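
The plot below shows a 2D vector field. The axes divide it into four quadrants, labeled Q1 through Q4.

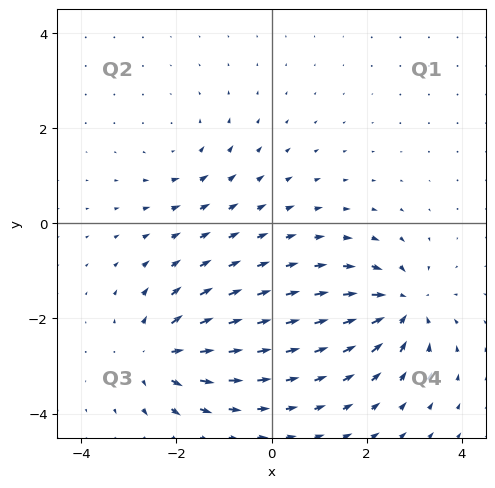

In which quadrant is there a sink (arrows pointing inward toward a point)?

Q4

The sink sits at approximately (2.7, -1.8), which lies in quadrant Q4. The divergence there is about -5, negative as expected for a sink.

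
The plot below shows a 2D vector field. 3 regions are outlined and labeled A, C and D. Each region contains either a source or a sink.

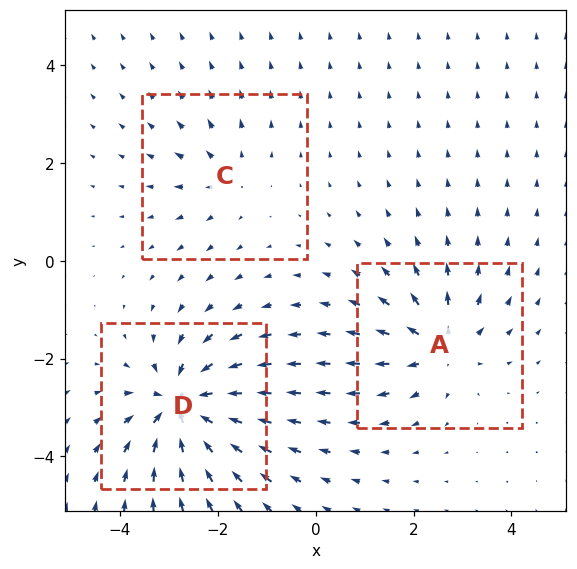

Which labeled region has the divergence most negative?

D

Divergence at each region's feature centre — A: about +4, C: about +2, D: about -6. Region D is most negative.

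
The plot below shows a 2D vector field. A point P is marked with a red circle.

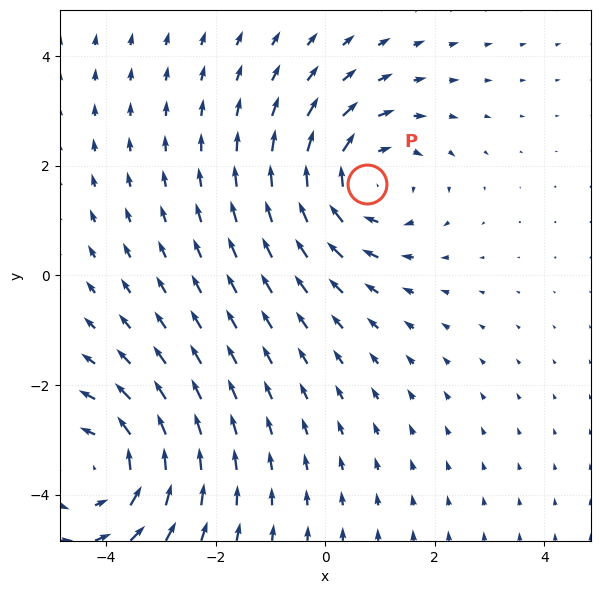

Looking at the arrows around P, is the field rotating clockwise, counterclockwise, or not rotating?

clockwise

Near P at (0.8, 1.7) the arrows circulate clockwise. The curl (z-component) there is about -4; negative curl means clockwise rotation.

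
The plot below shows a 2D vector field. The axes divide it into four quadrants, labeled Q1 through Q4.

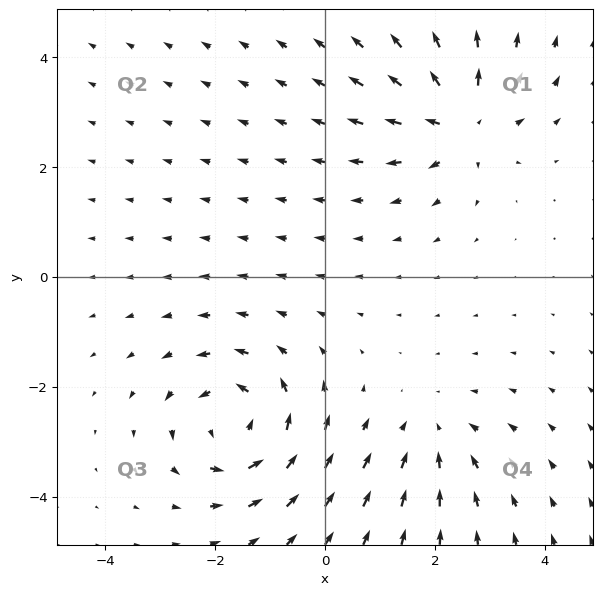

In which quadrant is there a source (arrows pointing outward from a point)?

Q1

The source sits at approximately (2.5, 2.8), which lies in quadrant Q1. The divergence there is about +5, positive as expected for a source.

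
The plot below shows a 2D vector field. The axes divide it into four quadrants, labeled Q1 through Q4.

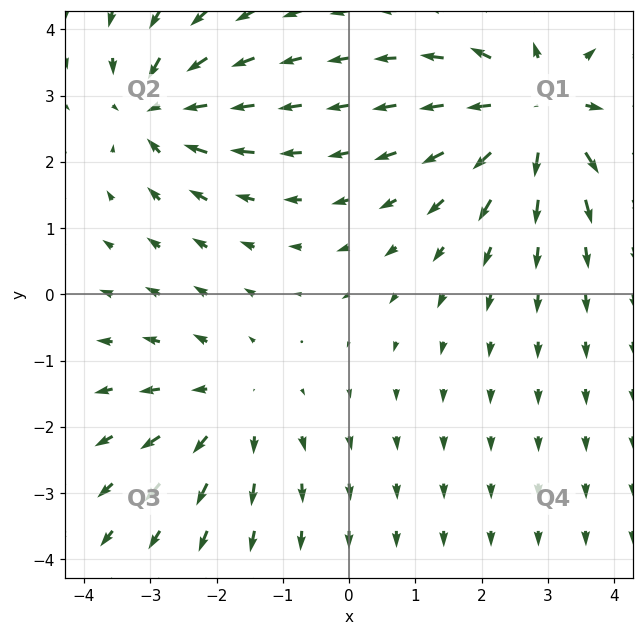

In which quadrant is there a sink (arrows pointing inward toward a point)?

The sink sits at approximately (-2.9, 2.8), which lies in quadrant Q2. The divergence there is about -4, negative as expected for a sink.

Q2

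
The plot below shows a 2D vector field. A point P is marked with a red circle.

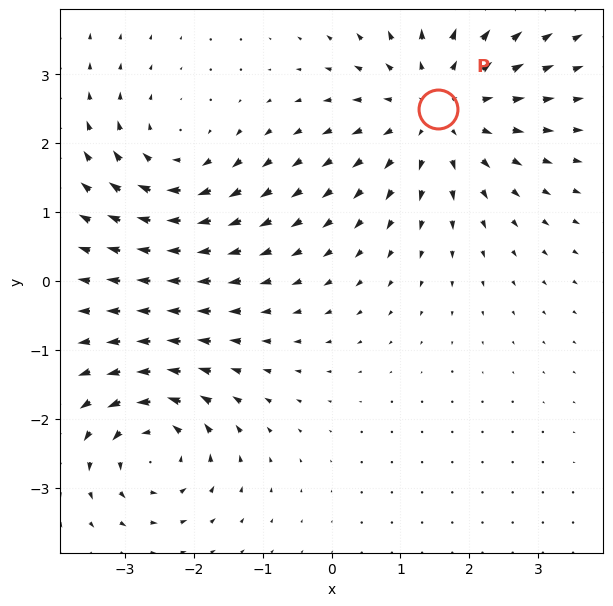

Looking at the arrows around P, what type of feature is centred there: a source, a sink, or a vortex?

source

At P (1.6, 2.5) the arrows spread outward. Divergence about +4, curl ≈0 — positive divergence with near-zero curl is a source.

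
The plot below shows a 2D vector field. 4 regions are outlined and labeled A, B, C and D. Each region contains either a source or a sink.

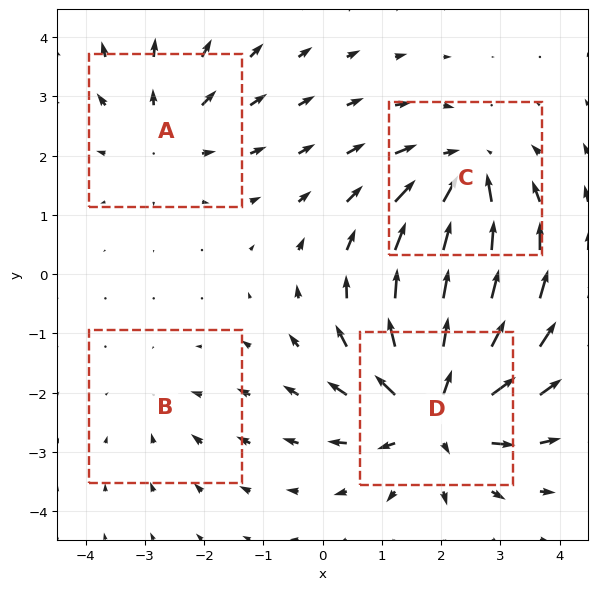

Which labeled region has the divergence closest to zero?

B

Divergence at each region's feature centre — A: about +3, B: about -2, C: about -5, D: about +6. Region B is closest to zero.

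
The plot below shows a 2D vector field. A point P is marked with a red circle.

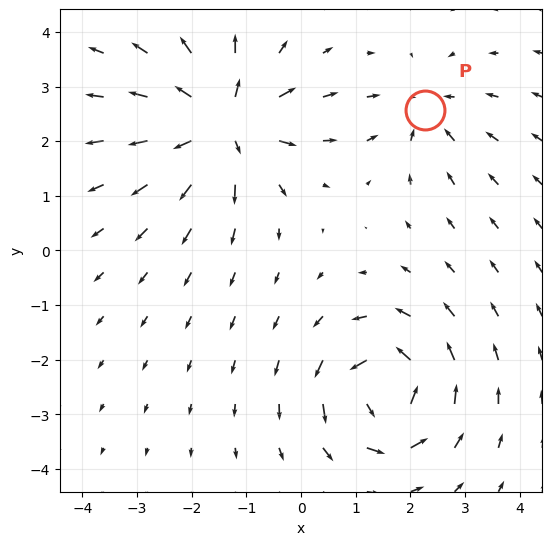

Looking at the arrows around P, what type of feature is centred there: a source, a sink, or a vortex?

sink

At P (2.3, 2.6) the arrows converge inward. Divergence about -3, curl ≈0 — negative divergence with near-zero curl is a sink.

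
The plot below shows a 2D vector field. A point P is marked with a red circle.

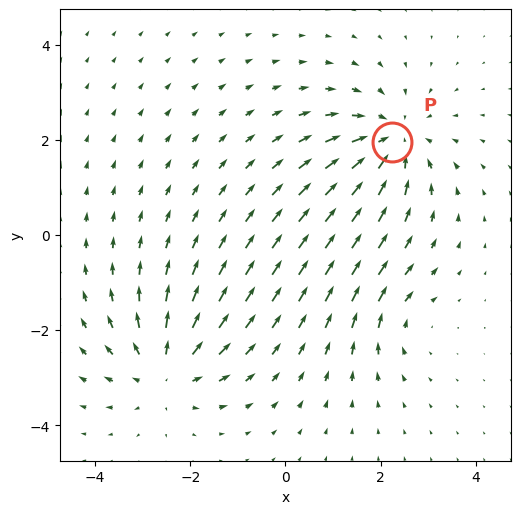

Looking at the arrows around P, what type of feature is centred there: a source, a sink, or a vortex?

sink

At P (2.2, 2.0) the arrows converge inward. Divergence about -4, curl ≈0 — negative divergence with near-zero curl is a sink.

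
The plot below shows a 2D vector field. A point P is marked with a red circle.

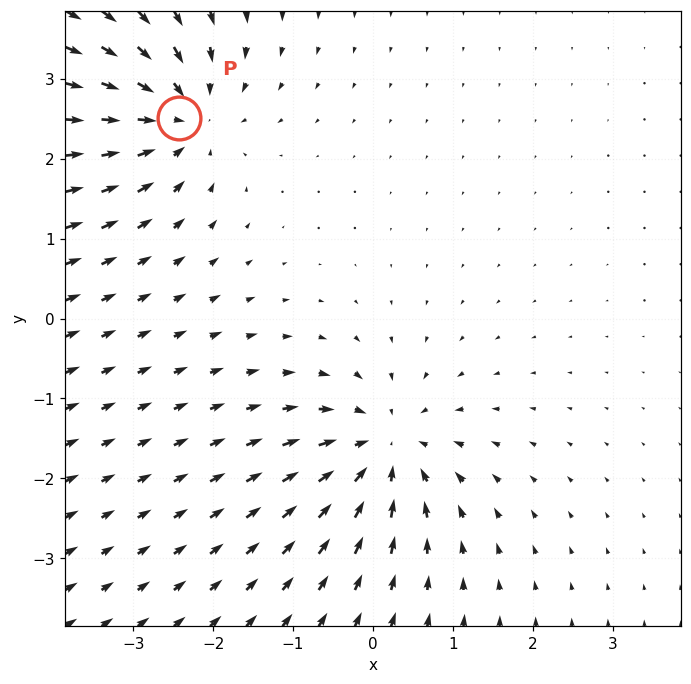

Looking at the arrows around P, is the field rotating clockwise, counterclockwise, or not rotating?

Near P at (-2.4, 2.5) the arrows show no circulation. The curl there is ≈0.

not rotating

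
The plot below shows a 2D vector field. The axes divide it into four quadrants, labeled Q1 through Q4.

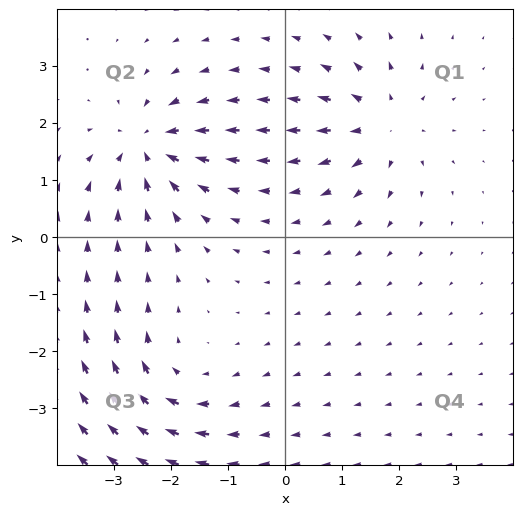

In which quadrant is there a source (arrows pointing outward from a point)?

Q1

The source sits at approximately (1.7, 2.0), which lies in quadrant Q1. The divergence there is about +4, positive as expected for a source.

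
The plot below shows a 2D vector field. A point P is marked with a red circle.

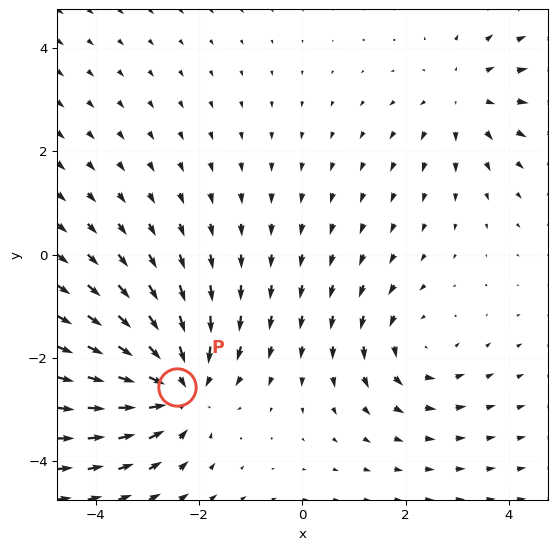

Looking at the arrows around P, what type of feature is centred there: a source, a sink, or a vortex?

At P (-2.4, -2.6) the arrows converge inward. Divergence about -4, curl ≈0 — negative divergence with near-zero curl is a sink.

sink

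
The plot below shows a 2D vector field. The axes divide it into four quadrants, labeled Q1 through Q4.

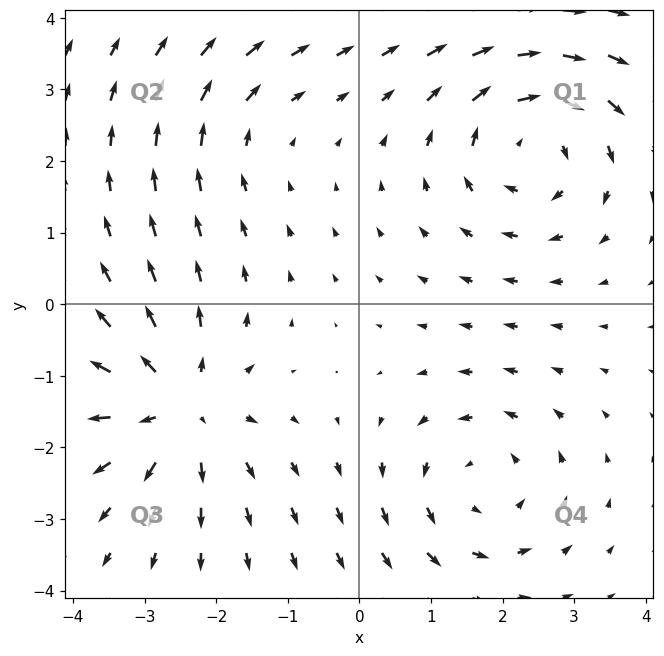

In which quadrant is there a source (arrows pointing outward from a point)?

Q3

The source sits at approximately (-2.5, -1.4), which lies in quadrant Q3. The divergence there is about +5, positive as expected for a source.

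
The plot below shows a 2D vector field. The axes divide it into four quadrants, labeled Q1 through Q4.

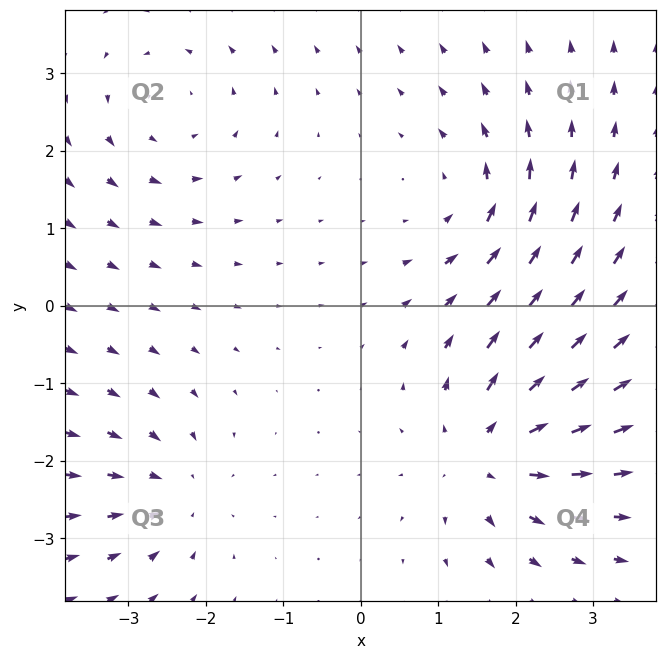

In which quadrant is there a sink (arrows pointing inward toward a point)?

The sink sits at approximately (-2.4, -2.4), which lies in quadrant Q3. The divergence there is about -4, negative as expected for a sink.

Q3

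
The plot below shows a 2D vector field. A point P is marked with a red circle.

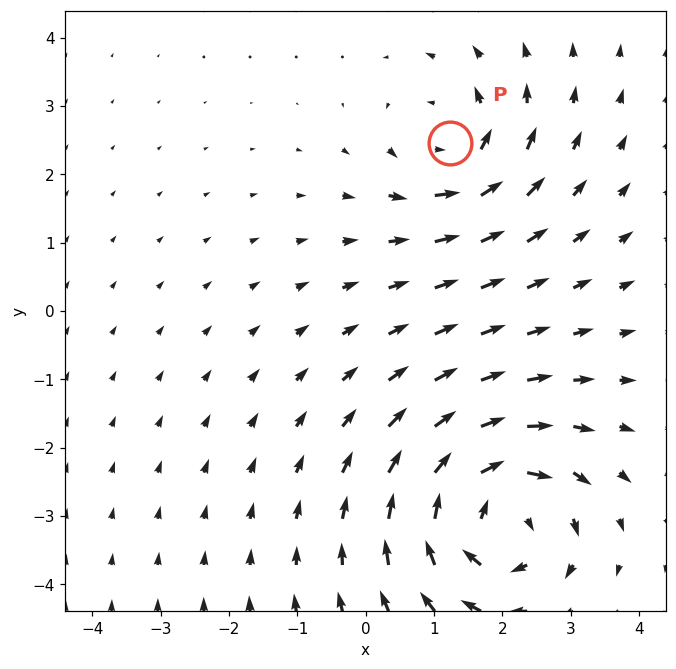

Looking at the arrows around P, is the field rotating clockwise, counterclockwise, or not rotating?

Near P at (1.2, 2.5) the arrows circulate counterclockwise. The curl (z-component) there is about +4; positive curl means counterclockwise rotation.

counterclockwise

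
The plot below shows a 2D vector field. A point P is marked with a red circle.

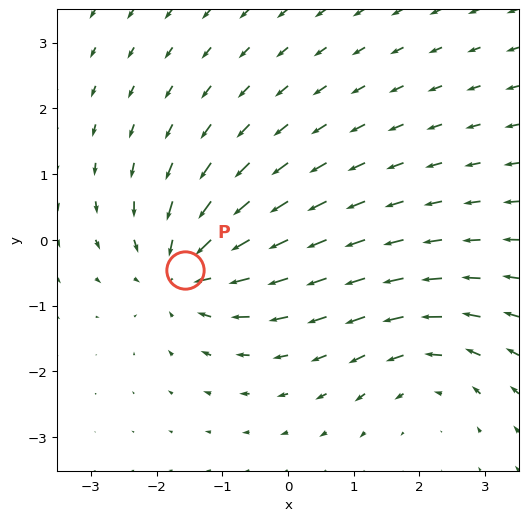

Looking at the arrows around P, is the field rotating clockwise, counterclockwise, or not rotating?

Near P at (-1.6, -0.5) the arrows show no circulation. The curl there is ≈0.

not rotating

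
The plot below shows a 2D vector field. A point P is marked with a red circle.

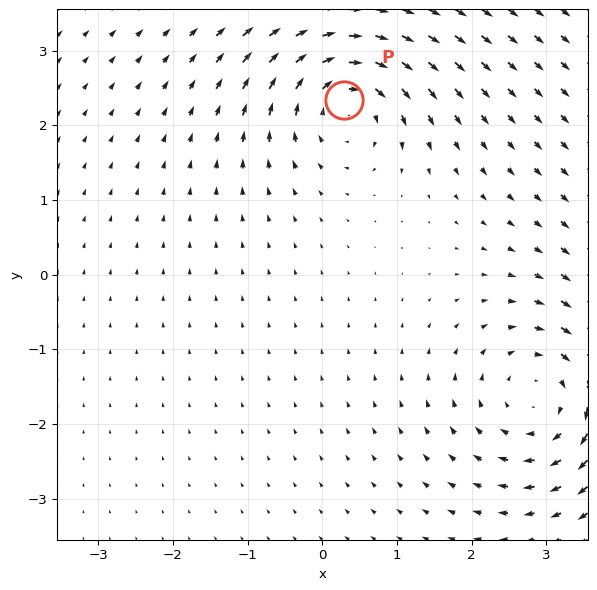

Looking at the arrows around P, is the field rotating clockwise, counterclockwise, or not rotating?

Near P at (0.3, 2.3) the arrows circulate clockwise. The curl (z-component) there is about -5; negative curl means clockwise rotation.

clockwise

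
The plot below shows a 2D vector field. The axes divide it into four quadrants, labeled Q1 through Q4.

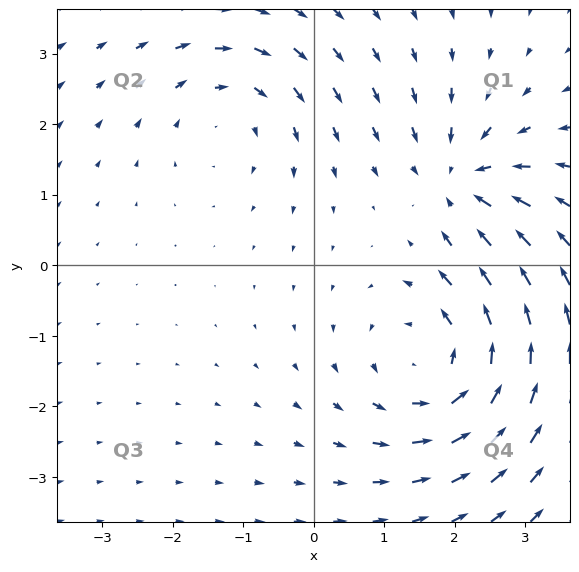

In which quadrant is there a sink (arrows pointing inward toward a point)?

Q1

The sink sits at approximately (2.1, 1.2), which lies in quadrant Q1. The divergence there is about -4, negative as expected for a sink.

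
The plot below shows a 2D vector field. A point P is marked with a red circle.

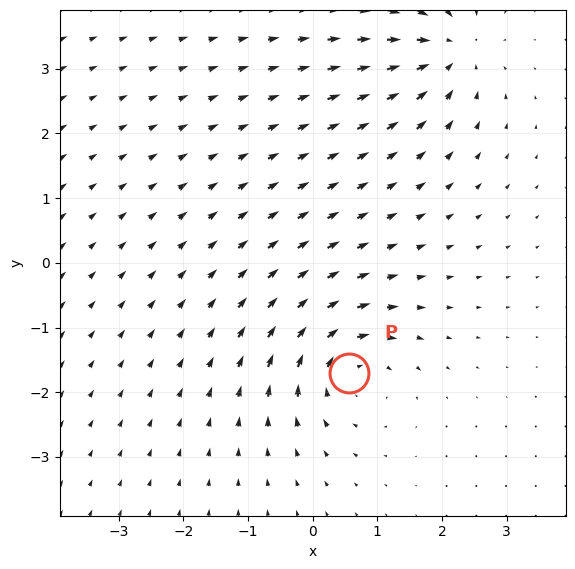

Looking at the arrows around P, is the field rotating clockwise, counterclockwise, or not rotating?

clockwise

Near P at (0.6, -1.7) the arrows circulate clockwise. The curl (z-component) there is about -6; negative curl means clockwise rotation.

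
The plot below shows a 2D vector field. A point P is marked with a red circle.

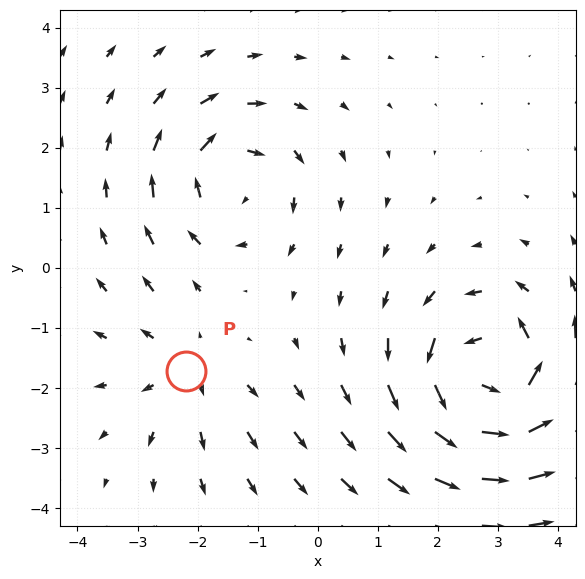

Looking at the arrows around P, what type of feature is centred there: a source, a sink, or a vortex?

source

At P (-2.2, -1.7) the arrows spread outward. Divergence about +2, curl ≈0 — positive divergence with near-zero curl is a source.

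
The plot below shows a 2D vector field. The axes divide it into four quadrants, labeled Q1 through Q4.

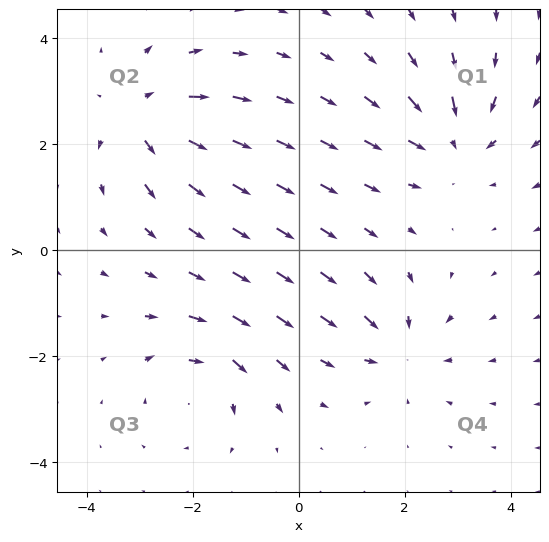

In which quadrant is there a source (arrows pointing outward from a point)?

Q2

The source sits at approximately (-3.0, 2.5), which lies in quadrant Q2. The divergence there is about +5, positive as expected for a source.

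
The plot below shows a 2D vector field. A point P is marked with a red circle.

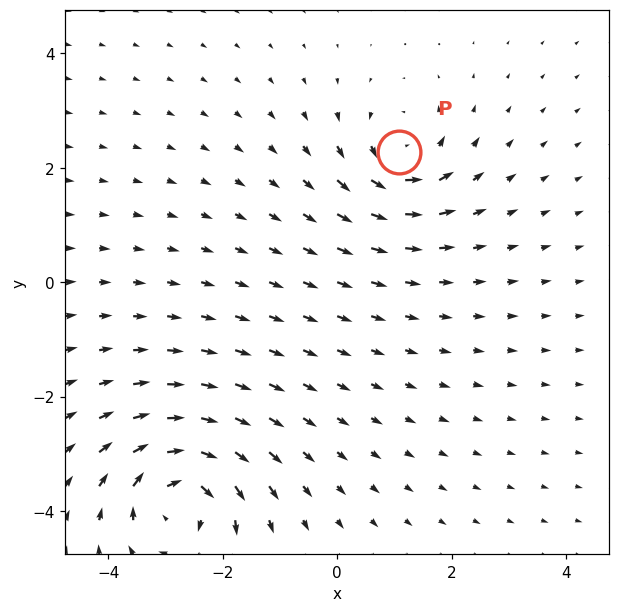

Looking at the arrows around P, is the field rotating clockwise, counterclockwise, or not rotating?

counterclockwise

Near P at (1.1, 2.3) the arrows circulate counterclockwise. The curl (z-component) there is about +4; positive curl means counterclockwise rotation.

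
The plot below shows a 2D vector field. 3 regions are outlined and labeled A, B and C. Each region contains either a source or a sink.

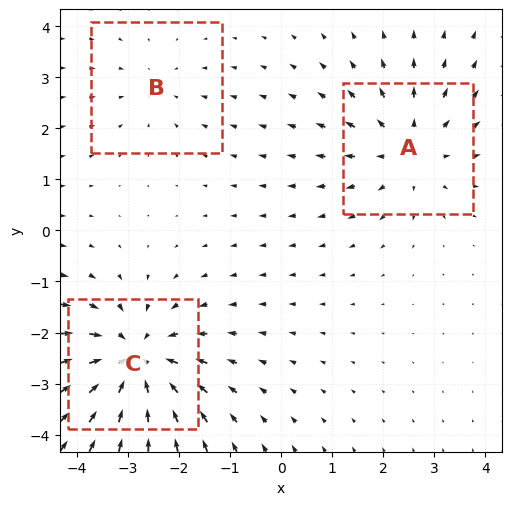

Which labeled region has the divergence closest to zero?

Divergence at each region's feature centre — A: about +3, B: about -2, C: about -5. Region B is closest to zero.

B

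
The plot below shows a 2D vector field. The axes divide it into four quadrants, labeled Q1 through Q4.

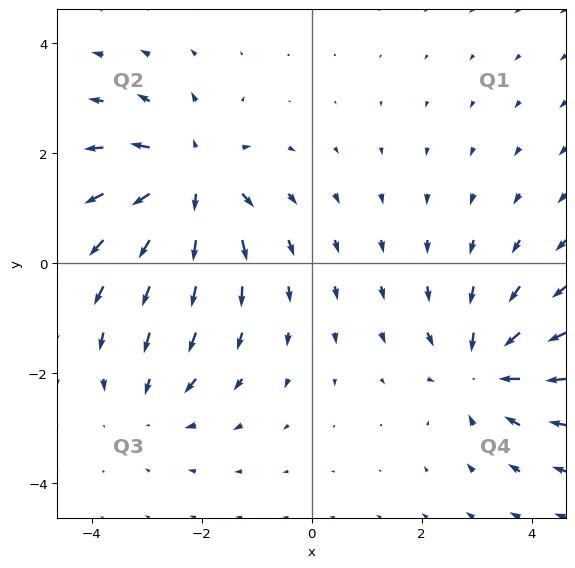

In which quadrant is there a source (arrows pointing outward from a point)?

The source sits at approximately (-2.2, 1.5), which lies in quadrant Q2. The divergence there is about +5, positive as expected for a source.

Q2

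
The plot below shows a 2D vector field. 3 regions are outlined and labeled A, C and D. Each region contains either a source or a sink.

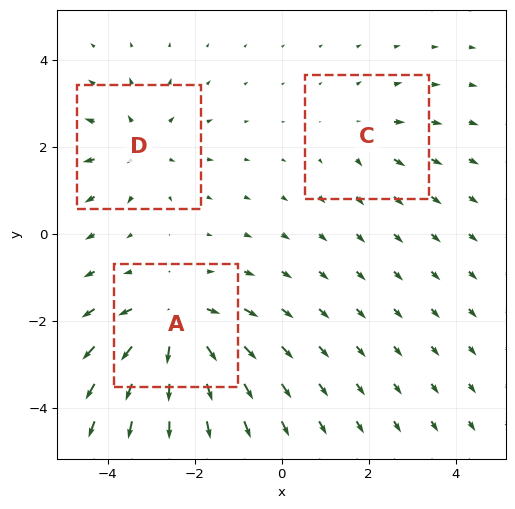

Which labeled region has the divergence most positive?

A

Divergence at each region's feature centre — A: about +5, C: about +2, D: about +3. Region A is most positive.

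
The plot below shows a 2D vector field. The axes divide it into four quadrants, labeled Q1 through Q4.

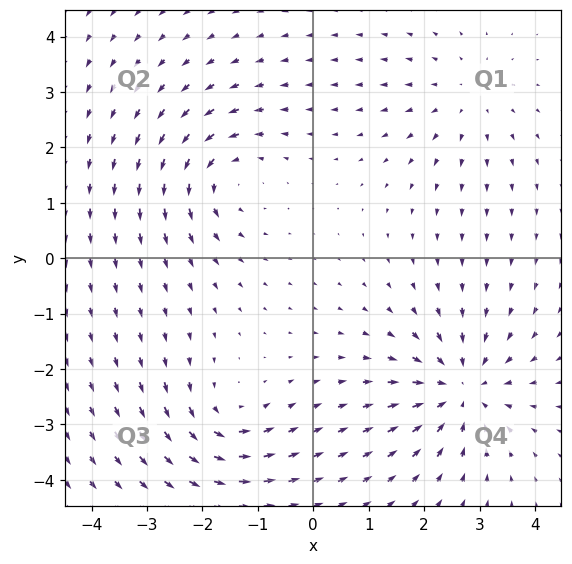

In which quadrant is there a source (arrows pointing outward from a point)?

Q1

The source sits at approximately (2.8, 2.9), which lies in quadrant Q1. The divergence there is about +2, positive as expected for a source.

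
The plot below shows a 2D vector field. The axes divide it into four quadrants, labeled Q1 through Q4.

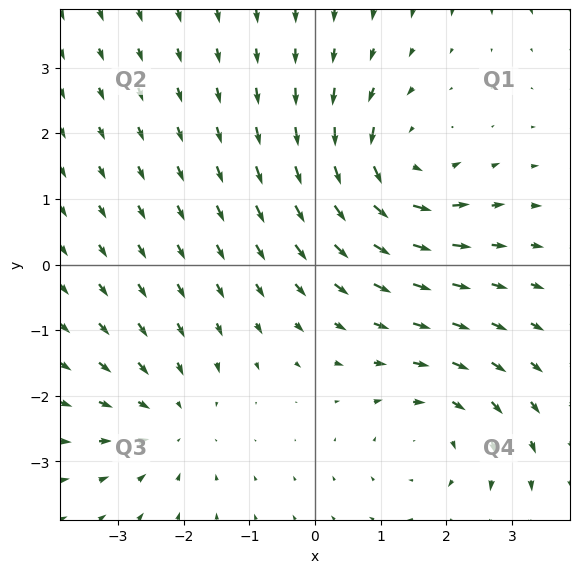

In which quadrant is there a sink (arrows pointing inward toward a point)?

Q3

The sink sits at approximately (-2.2, -2.4), which lies in quadrant Q3. The divergence there is about -2, negative as expected for a sink.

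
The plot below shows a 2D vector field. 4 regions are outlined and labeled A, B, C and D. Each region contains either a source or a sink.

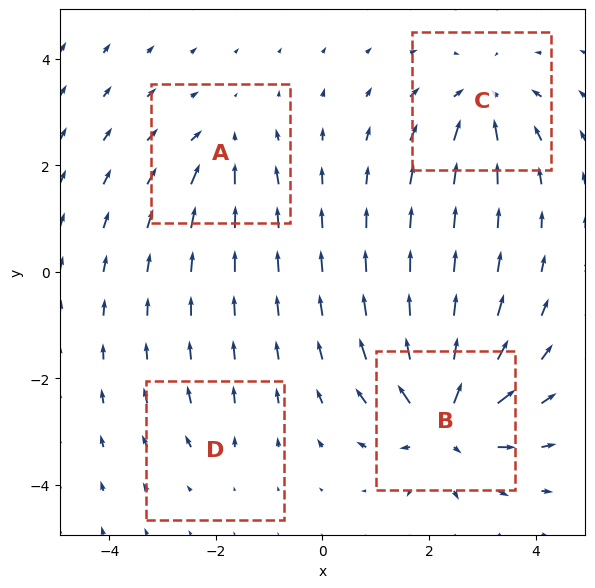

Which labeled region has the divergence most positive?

Divergence at each region's feature centre — A: about -4, B: about +8, C: about -6, D: about +2. Region B is most positive.

B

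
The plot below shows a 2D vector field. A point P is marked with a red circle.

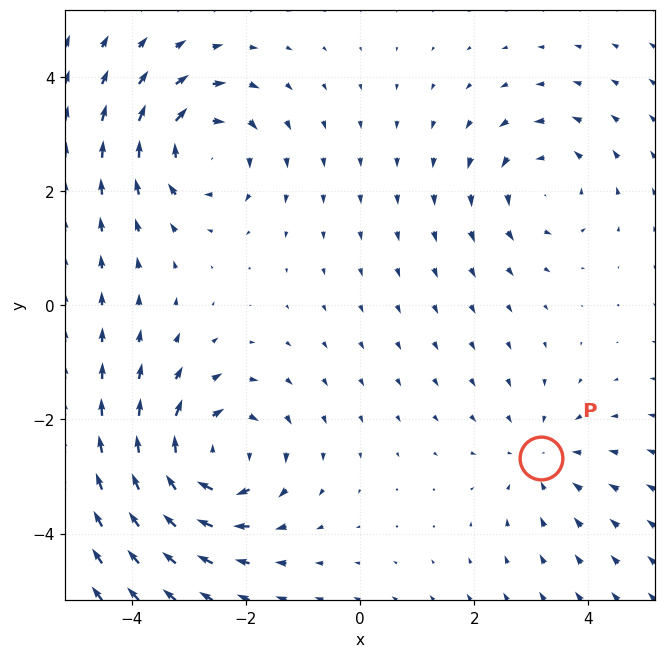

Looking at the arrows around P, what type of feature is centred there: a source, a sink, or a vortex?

At P (3.2, -2.7) the arrows converge inward. Divergence about -2, curl ≈0 — negative divergence with near-zero curl is a sink.

sink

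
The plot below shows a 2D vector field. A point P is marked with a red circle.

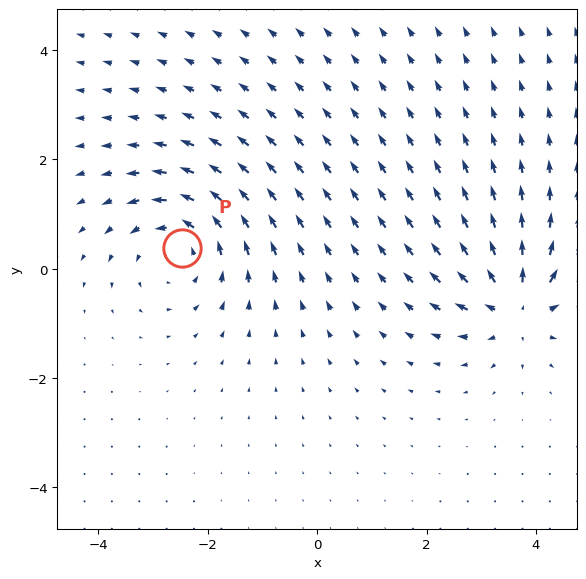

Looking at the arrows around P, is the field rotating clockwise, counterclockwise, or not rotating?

Near P at (-2.5, 0.4) the arrows circulate counterclockwise. The curl (z-component) there is about +5; positive curl means counterclockwise rotation.

counterclockwise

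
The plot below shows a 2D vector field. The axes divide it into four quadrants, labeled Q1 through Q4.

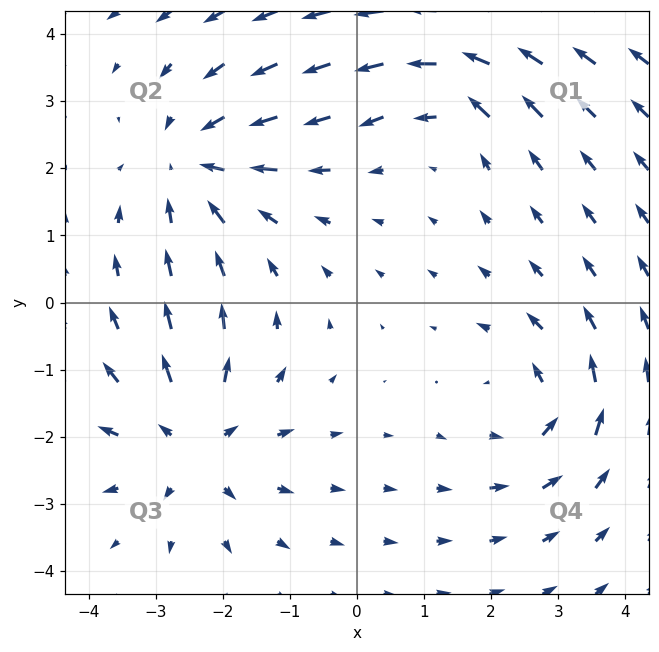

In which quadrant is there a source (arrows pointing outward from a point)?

The source sits at approximately (-2.4, -2.1), which lies in quadrant Q3. The divergence there is about +4, positive as expected for a source.

Q3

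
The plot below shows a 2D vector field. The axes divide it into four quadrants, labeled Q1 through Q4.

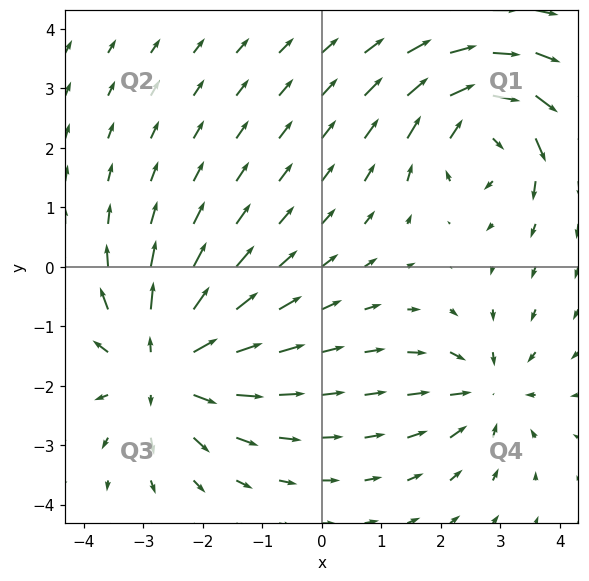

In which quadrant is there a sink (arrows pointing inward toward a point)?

Q4

The sink sits at approximately (2.8, -2.1), which lies in quadrant Q4. The divergence there is about -3, negative as expected for a sink.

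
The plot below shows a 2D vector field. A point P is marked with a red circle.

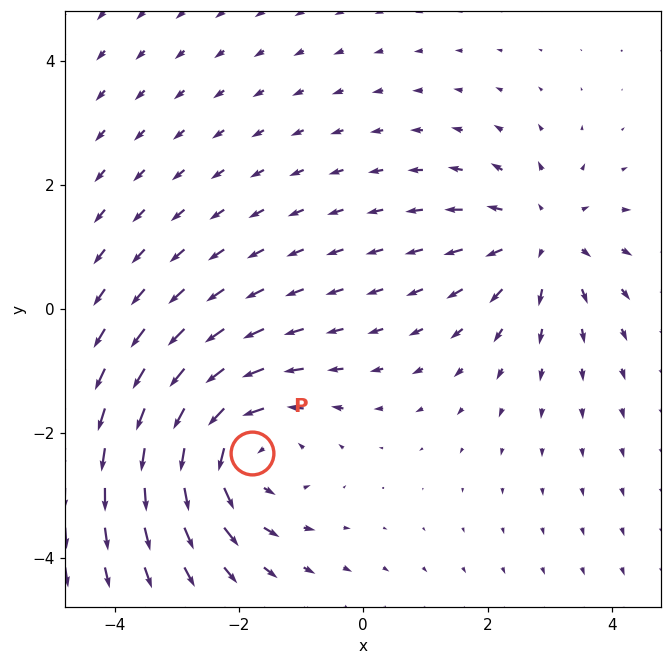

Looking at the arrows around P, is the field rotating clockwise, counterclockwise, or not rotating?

Near P at (-1.8, -2.3) the arrows circulate counterclockwise. The curl (z-component) there is about +4; positive curl means counterclockwise rotation.

counterclockwise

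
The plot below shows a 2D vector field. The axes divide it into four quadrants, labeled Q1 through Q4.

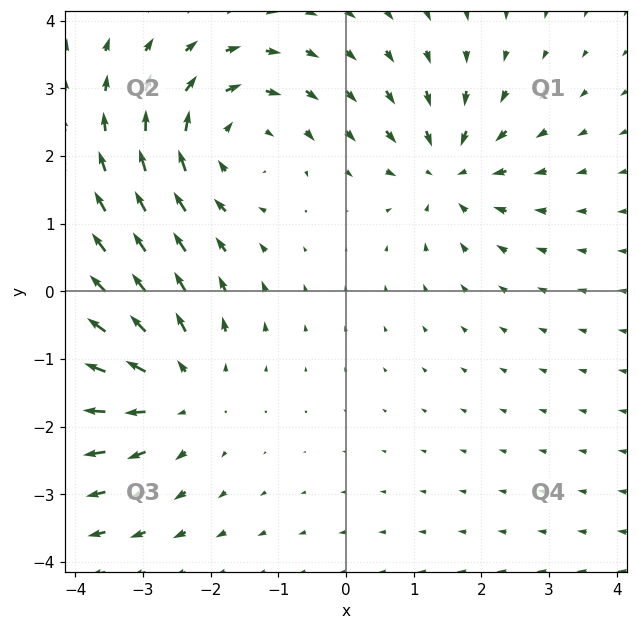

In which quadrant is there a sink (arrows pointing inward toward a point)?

The sink sits at approximately (1.5, 1.8), which lies in quadrant Q1. The divergence there is about -4, negative as expected for a sink.

Q1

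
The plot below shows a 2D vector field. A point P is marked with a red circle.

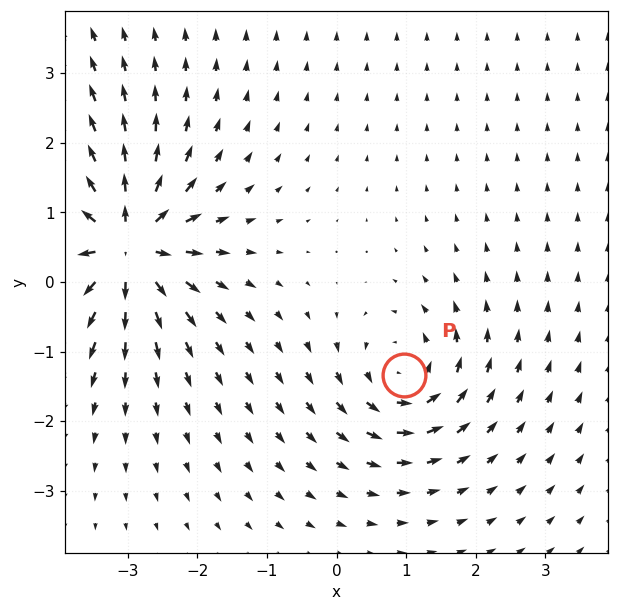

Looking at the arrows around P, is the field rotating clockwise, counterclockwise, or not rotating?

Near P at (1.0, -1.3) the arrows circulate counterclockwise. The curl (z-component) there is about +4; positive curl means counterclockwise rotation.

counterclockwise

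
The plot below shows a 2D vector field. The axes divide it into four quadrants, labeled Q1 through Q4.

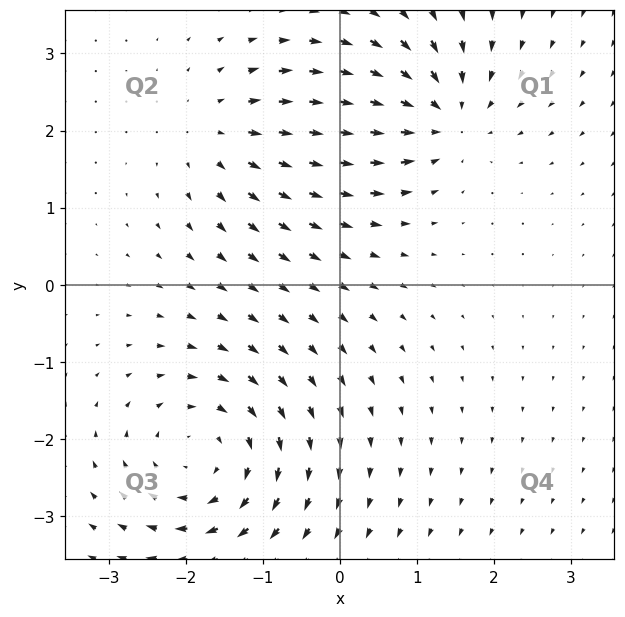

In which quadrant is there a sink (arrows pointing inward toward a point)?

Q1

The sink sits at approximately (1.3, 2.2), which lies in quadrant Q1. The divergence there is about -4, negative as expected for a sink.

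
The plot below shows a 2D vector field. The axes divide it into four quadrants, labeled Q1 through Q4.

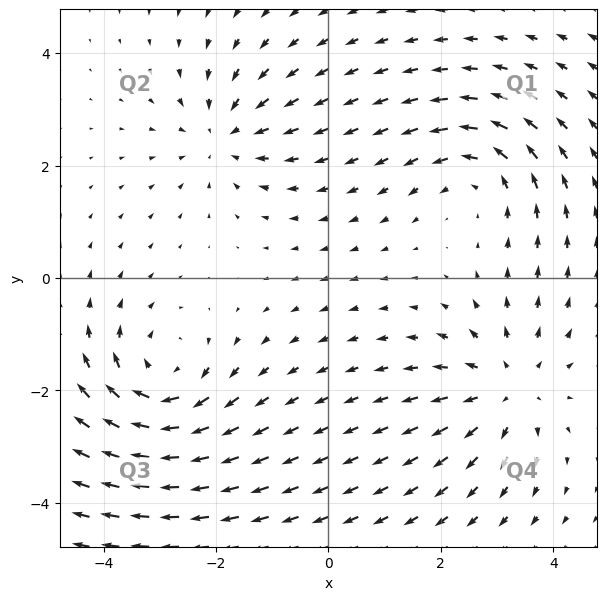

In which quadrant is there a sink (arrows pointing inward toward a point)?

The sink sits at approximately (-1.8, 2.5), which lies in quadrant Q2. The divergence there is about -3, negative as expected for a sink.

Q2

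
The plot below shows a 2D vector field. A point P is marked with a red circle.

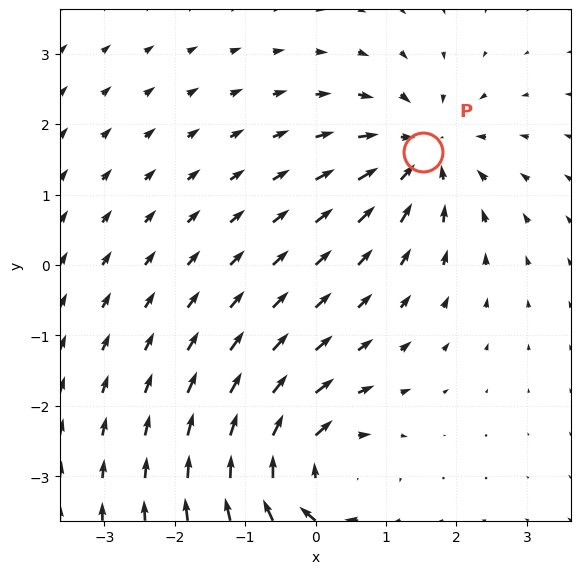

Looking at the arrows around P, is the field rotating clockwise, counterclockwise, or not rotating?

not rotating

Near P at (1.5, 1.6) the arrows show no circulation. The curl there is ≈0.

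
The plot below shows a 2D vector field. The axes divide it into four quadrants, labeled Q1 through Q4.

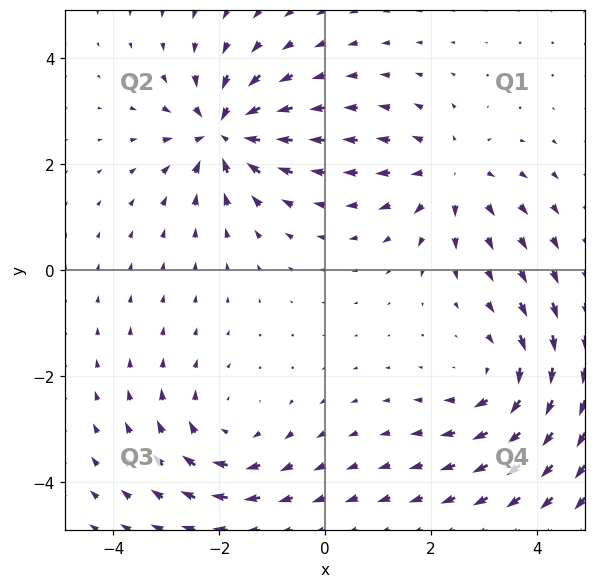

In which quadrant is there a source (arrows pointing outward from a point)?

Q1

The source sits at approximately (2.4, 1.8), which lies in quadrant Q1. The divergence there is about +4, positive as expected for a source.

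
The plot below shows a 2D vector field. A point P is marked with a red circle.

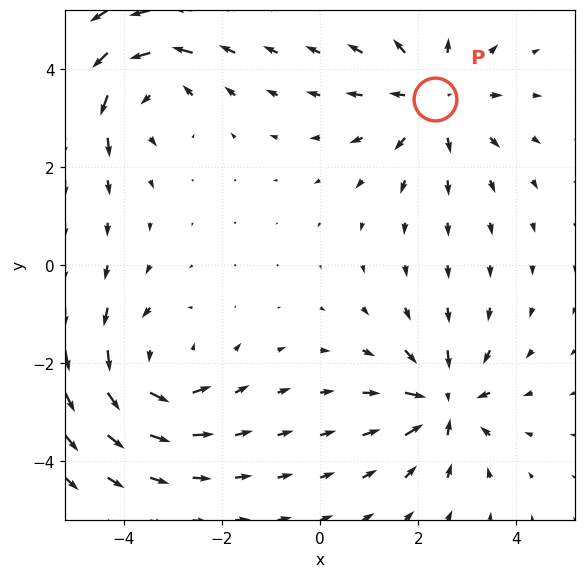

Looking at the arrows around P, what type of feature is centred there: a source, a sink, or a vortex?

source

At P (2.3, 3.4) the arrows spread outward. Divergence about +4, curl ≈0 — positive divergence with near-zero curl is a source.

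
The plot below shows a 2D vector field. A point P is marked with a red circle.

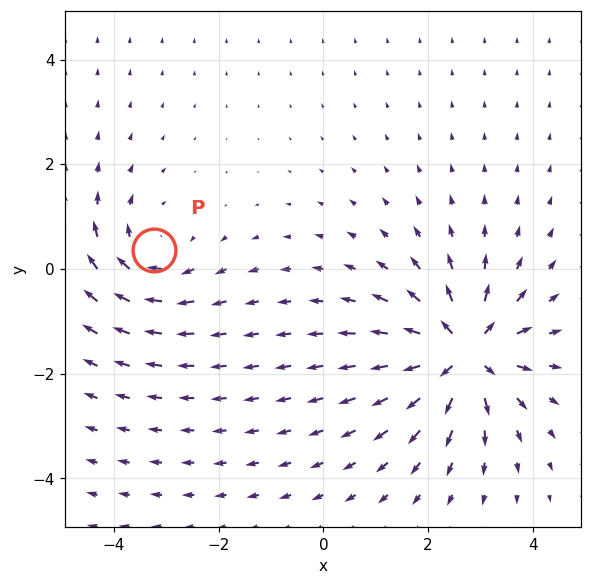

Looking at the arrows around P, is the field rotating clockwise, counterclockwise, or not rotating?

Near P at (-3.2, 0.4) the arrows circulate clockwise. The curl (z-component) there is about -3; negative curl means clockwise rotation.

clockwise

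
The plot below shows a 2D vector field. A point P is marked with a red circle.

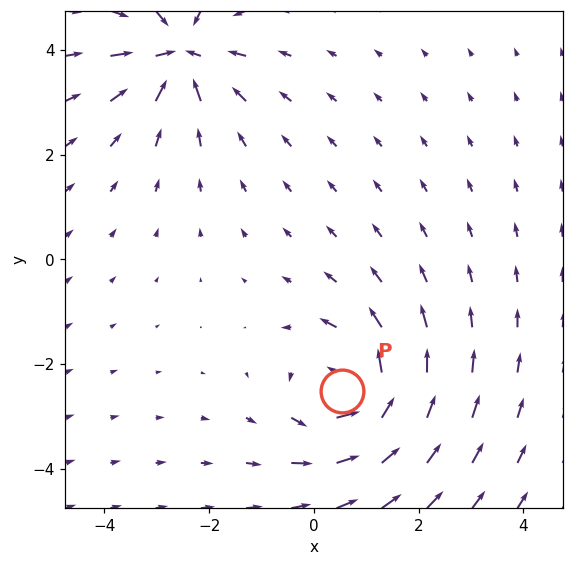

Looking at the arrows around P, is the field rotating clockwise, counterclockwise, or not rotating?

counterclockwise

Near P at (0.5, -2.5) the arrows circulate counterclockwise. The curl (z-component) there is about +6; positive curl means counterclockwise rotation.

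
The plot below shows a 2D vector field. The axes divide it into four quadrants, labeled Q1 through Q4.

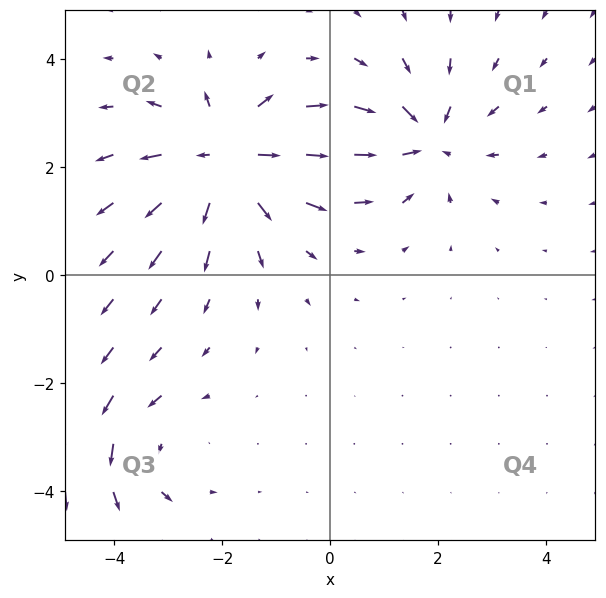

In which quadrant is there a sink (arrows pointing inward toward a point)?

Q1

The sink sits at approximately (1.8, 2.5), which lies in quadrant Q1. The divergence there is about -4, negative as expected for a sink.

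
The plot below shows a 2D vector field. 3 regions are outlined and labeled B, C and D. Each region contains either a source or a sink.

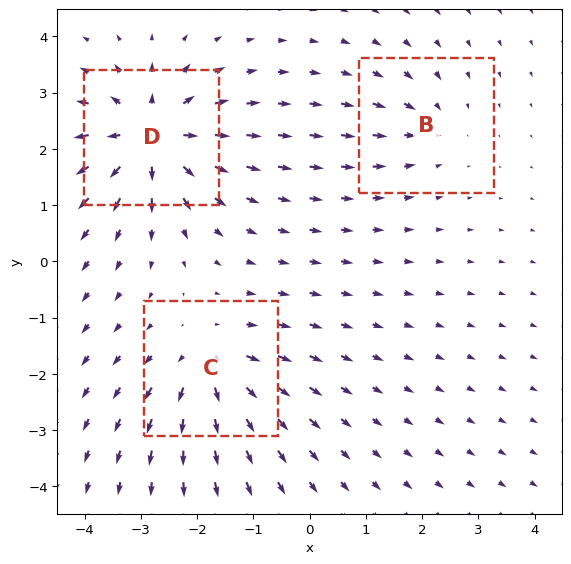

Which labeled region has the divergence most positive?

Divergence at each region's feature centre — B: about -2, C: about +4, D: about +6. Region D is most positive.

D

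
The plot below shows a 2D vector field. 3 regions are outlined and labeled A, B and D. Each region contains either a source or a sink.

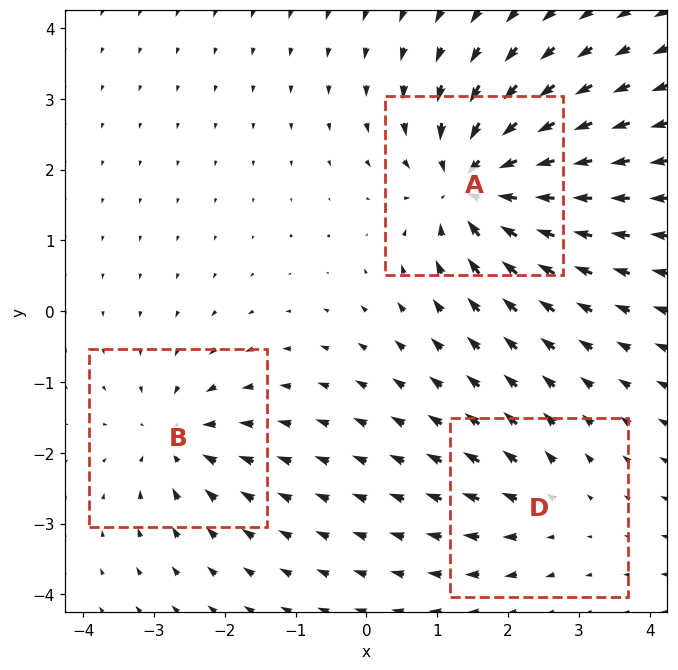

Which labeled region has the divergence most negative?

Divergence at each region's feature centre — A: about -7, B: about -4, D: about +3. Region A is most negative.

A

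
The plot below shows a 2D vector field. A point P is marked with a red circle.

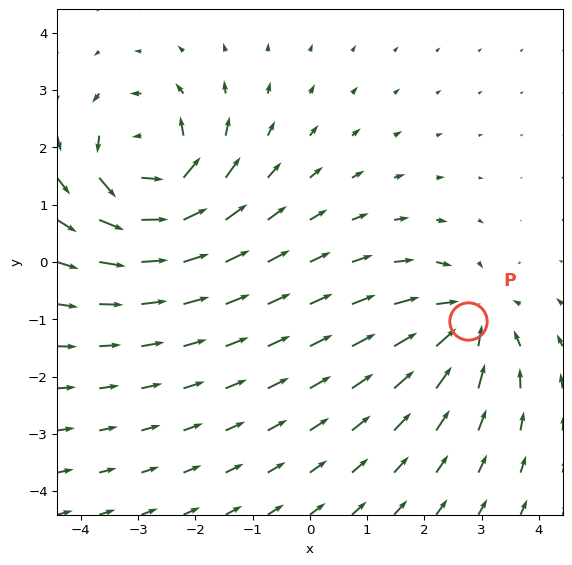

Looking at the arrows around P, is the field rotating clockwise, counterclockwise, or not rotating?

not rotating

Near P at (2.8, -1.0) the arrows show no circulation. The curl there is ≈0.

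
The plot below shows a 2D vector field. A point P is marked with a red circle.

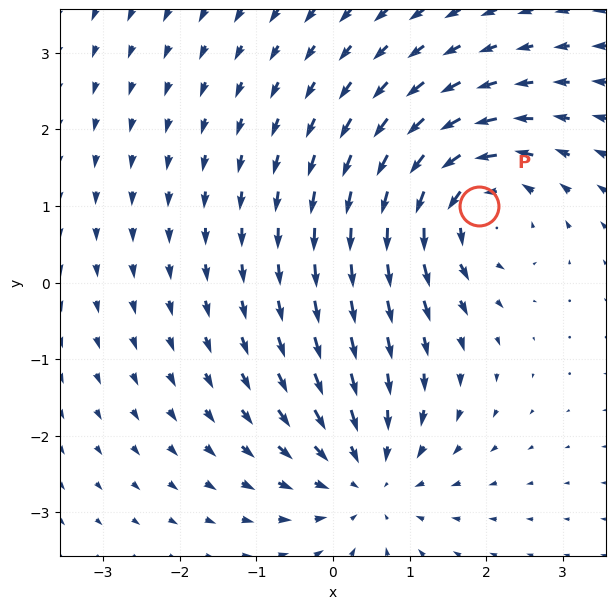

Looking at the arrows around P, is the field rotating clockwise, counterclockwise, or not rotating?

Near P at (1.9, 1.0) the arrows circulate counterclockwise. The curl (z-component) there is about +5; positive curl means counterclockwise rotation.

counterclockwise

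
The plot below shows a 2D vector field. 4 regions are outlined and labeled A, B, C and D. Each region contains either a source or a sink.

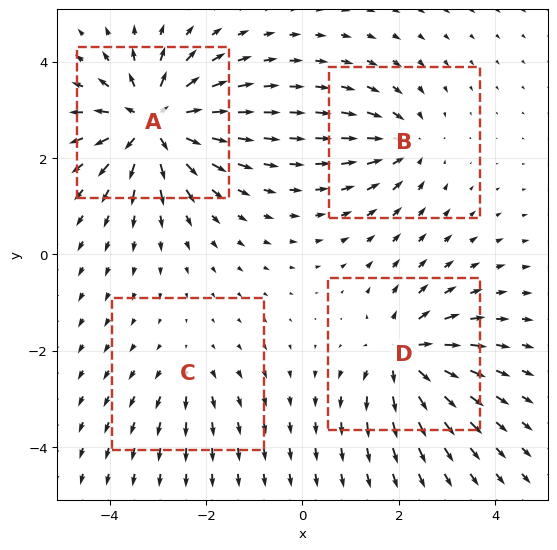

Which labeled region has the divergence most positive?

Divergence at each region's feature centre — A: about +8, B: about -4, C: about +3, D: about +6. Region A is most positive.

A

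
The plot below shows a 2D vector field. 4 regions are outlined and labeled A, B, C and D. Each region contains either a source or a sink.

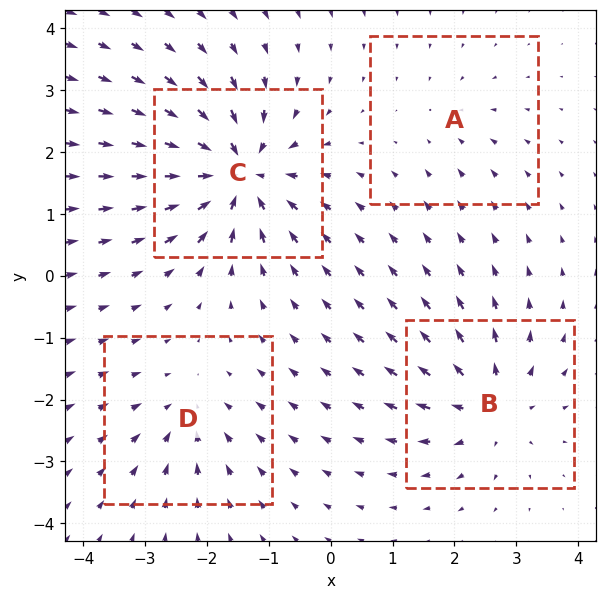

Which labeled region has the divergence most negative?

C

Divergence at each region's feature centre — A: about -2, B: about +6, C: about -8, D: about -4. Region C is most negative.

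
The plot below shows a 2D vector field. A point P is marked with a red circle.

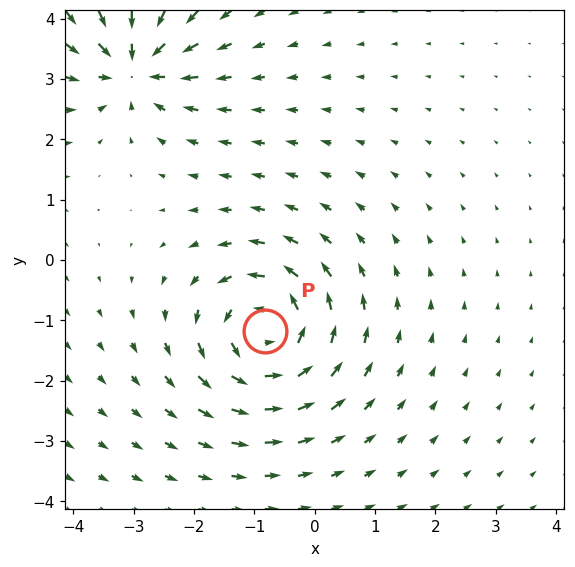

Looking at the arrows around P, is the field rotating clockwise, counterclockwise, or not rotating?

Near P at (-0.8, -1.2) the arrows circulate counterclockwise. The curl (z-component) there is about +6; positive curl means counterclockwise rotation.

counterclockwise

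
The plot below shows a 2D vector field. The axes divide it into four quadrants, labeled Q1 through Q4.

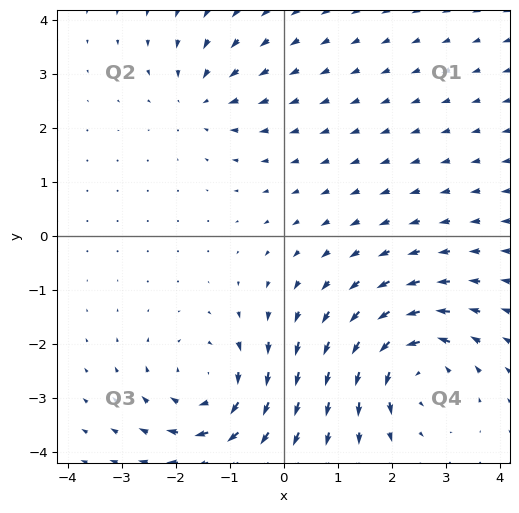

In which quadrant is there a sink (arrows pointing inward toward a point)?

The sink sits at approximately (-1.5, 2.5), which lies in quadrant Q2. The divergence there is about -3, negative as expected for a sink.

Q2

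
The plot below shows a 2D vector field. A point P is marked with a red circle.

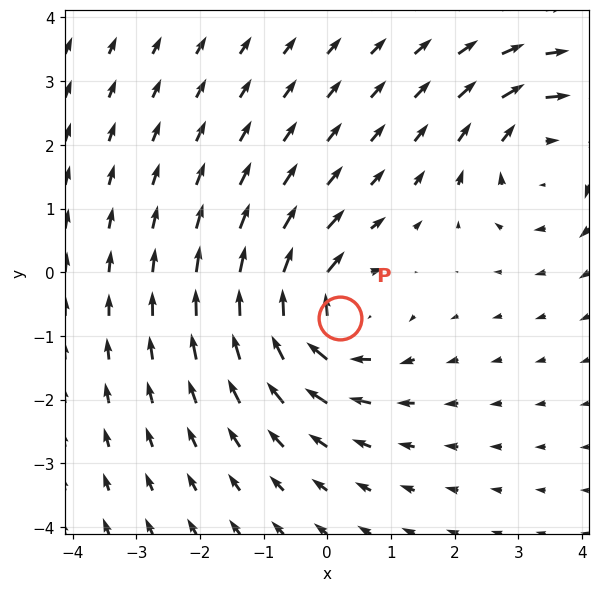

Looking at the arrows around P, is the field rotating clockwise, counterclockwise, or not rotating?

Near P at (0.2, -0.7) the arrows circulate clockwise. The curl (z-component) there is about -6; negative curl means clockwise rotation.

clockwise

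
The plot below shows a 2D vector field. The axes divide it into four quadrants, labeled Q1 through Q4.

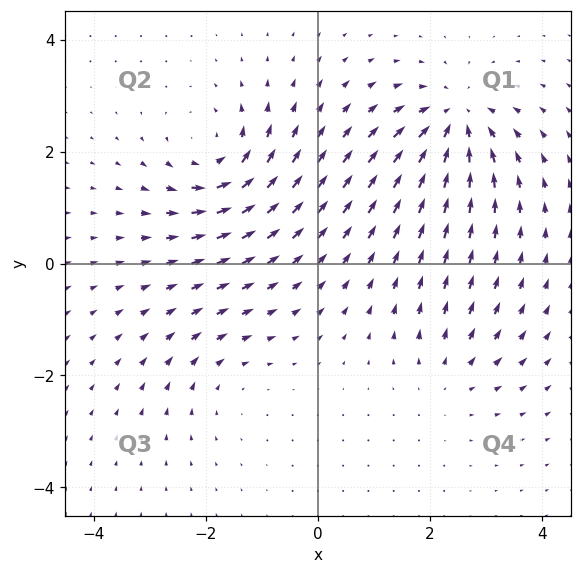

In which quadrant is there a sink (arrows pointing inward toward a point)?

Q1

The sink sits at approximately (2.5, 2.5), which lies in quadrant Q1. The divergence there is about -6, negative as expected for a sink.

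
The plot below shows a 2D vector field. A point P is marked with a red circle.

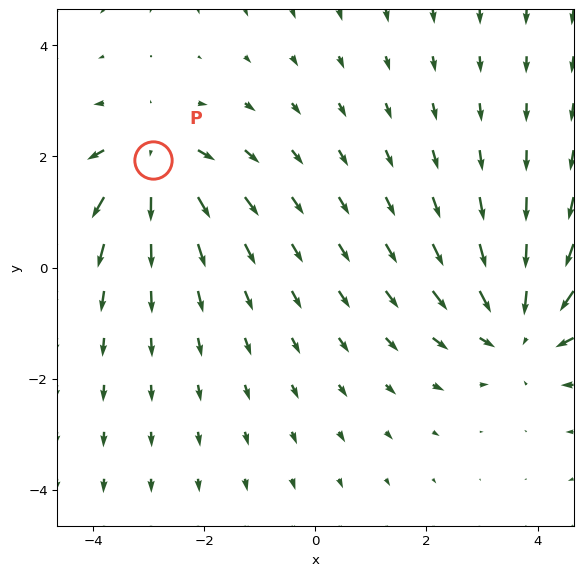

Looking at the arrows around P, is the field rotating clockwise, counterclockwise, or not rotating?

not rotating

Near P at (-2.9, 1.9) the arrows show no circulation. The curl there is ≈0.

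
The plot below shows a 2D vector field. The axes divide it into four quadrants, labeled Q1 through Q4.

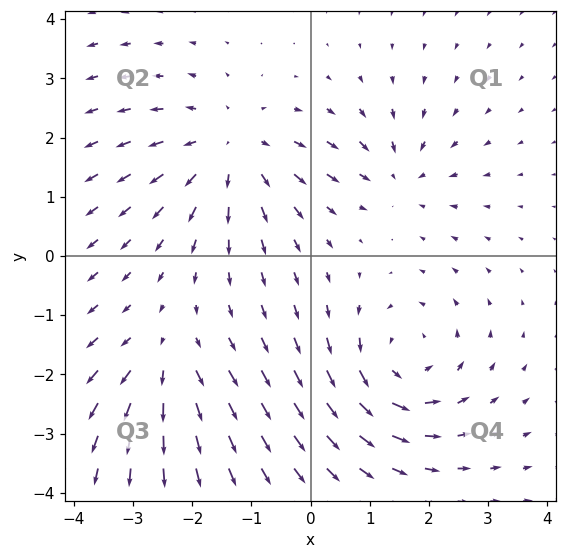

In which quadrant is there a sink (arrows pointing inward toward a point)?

The sink sits at approximately (1.5, 1.4), which lies in quadrant Q1. The divergence there is about -4, negative as expected for a sink.

Q1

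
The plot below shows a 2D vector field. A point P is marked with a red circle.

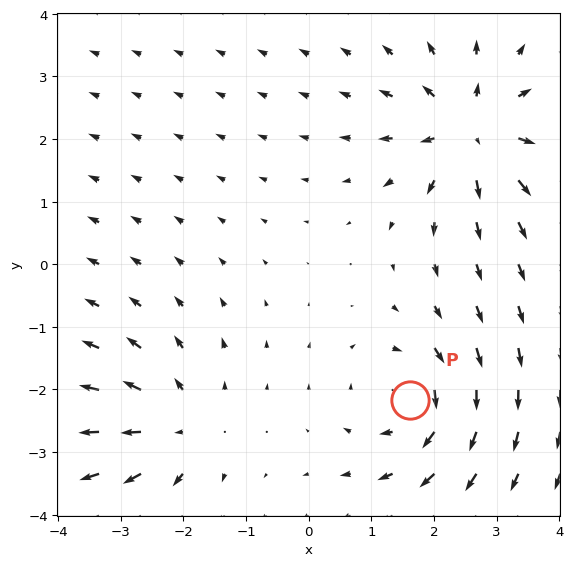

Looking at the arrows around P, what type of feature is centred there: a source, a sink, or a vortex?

At P (1.6, -2.2) the arrows circulate clockwise. Divergence ≈0, curl about -5 — near-zero divergence with nonzero curl is a vortex.

vortex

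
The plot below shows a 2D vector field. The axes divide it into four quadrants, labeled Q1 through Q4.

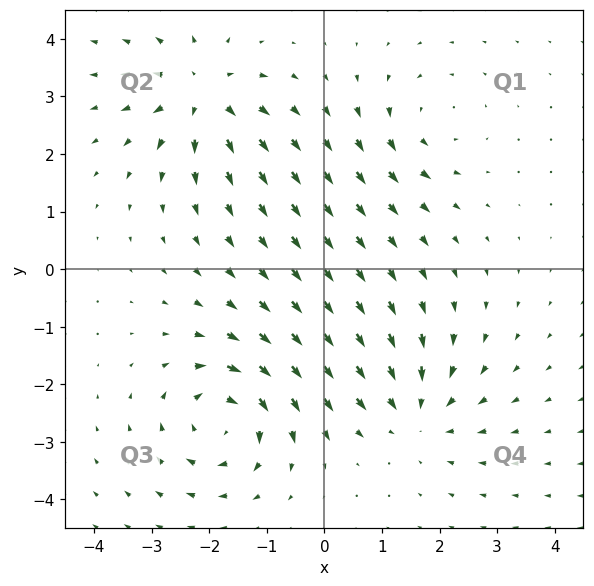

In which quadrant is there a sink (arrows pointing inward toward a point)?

Q4

The sink sits at approximately (1.6, -2.5), which lies in quadrant Q4. The divergence there is about -4, negative as expected for a sink.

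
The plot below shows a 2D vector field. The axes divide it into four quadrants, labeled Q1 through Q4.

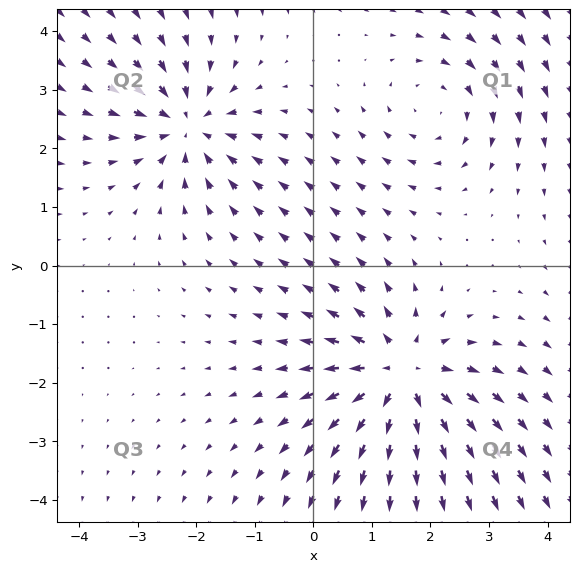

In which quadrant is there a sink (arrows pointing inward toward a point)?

Q2

The sink sits at approximately (-2.1, 2.4), which lies in quadrant Q2. The divergence there is about -4, negative as expected for a sink.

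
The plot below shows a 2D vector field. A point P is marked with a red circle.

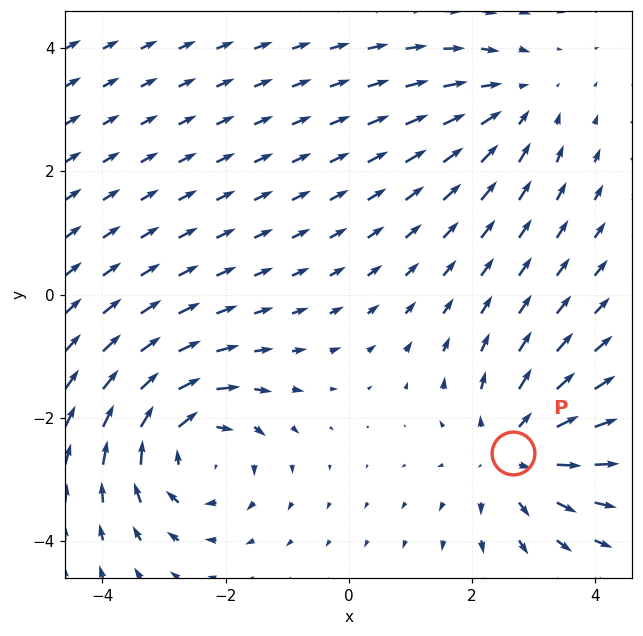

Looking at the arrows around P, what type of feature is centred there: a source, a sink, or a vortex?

At P (2.7, -2.6) the arrows spread outward. Divergence about +4, curl ≈0 — positive divergence with near-zero curl is a source.

source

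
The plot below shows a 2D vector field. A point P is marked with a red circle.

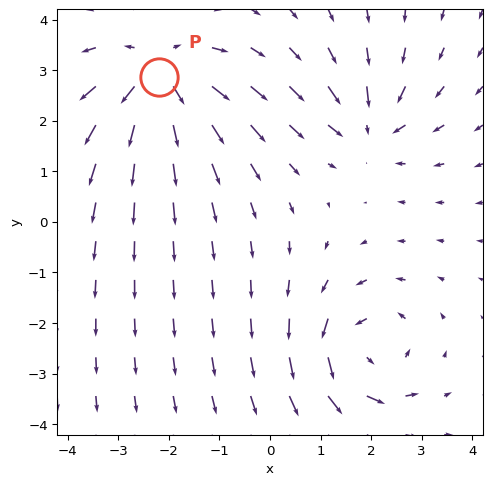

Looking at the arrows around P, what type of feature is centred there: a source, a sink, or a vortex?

source

At P (-2.2, 2.9) the arrows spread outward. Divergence about +4, curl ≈0 — positive divergence with near-zero curl is a source.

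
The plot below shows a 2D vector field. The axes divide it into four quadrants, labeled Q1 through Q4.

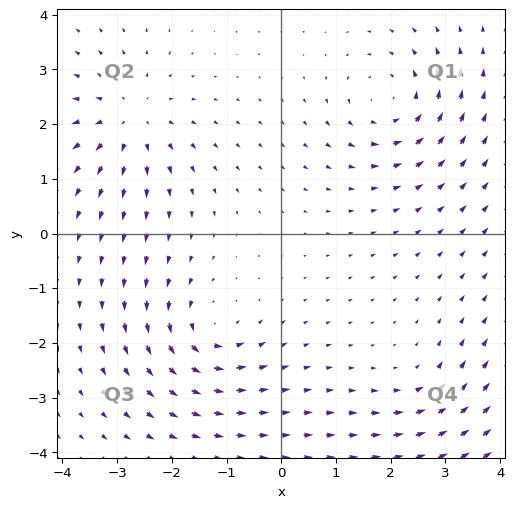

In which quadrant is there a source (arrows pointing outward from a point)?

The source sits at approximately (-2.8, 2.1), which lies in quadrant Q2. The divergence there is about +5, positive as expected for a source.

Q2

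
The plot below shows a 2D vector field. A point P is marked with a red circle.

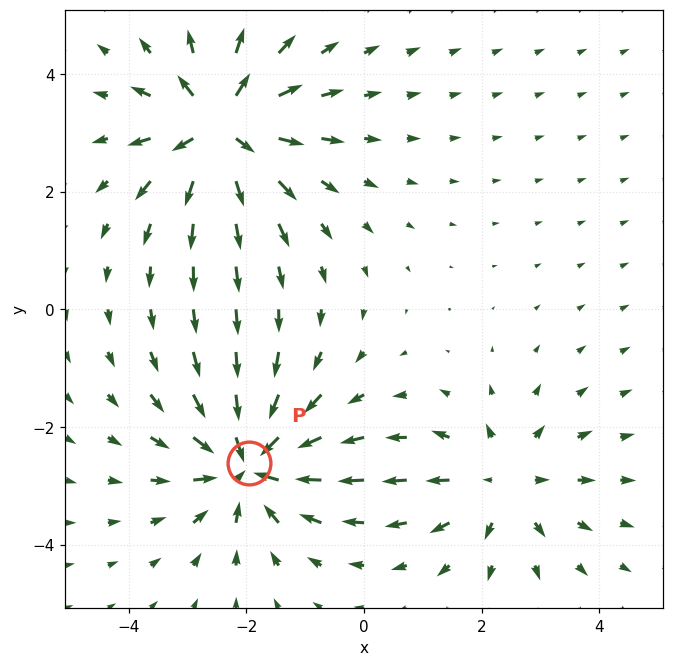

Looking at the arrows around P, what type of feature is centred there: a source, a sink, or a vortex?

sink

At P (-2.0, -2.6) the arrows converge inward. Divergence about -5, curl ≈0 — negative divergence with near-zero curl is a sink.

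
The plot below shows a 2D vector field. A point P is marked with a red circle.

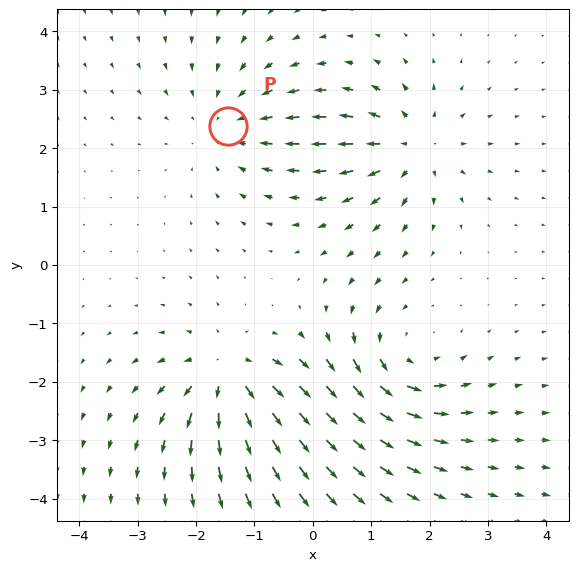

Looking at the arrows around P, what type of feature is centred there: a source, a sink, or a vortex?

sink

At P (-1.5, 2.4) the arrows converge inward. Divergence about -3, curl ≈0 — negative divergence with near-zero curl is a sink.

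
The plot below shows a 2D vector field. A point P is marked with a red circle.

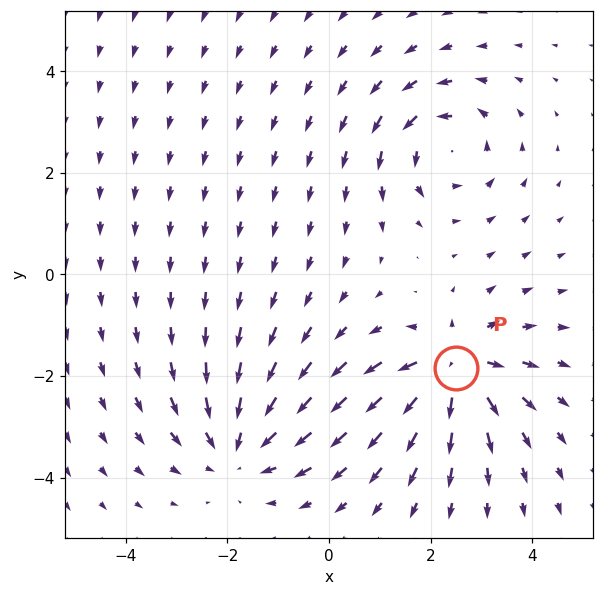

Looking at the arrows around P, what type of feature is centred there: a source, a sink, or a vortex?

At P (2.5, -1.8) the arrows spread outward. Divergence about +6, curl ≈0 — positive divergence with near-zero curl is a source.

source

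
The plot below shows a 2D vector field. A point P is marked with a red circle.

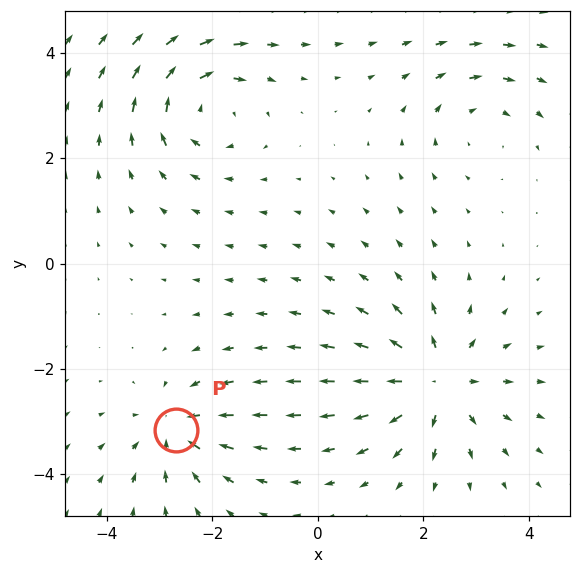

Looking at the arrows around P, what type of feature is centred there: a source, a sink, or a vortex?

sink

At P (-2.7, -3.2) the arrows converge inward. Divergence about -4, curl ≈0 — negative divergence with near-zero curl is a sink.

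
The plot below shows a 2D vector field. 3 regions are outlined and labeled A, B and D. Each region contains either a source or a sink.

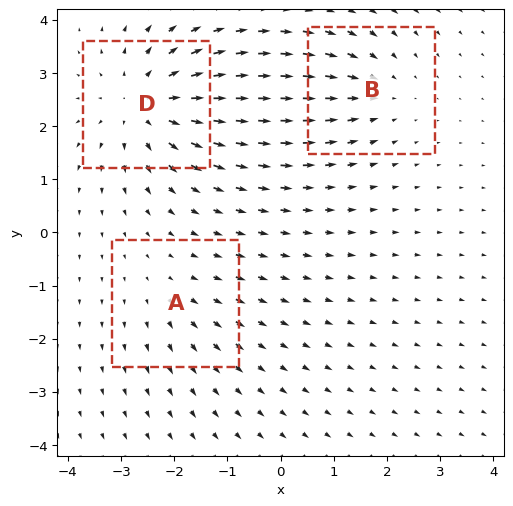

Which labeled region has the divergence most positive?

D

Divergence at each region's feature centre — A: about +2, B: about -3, D: about +5. Region D is most positive.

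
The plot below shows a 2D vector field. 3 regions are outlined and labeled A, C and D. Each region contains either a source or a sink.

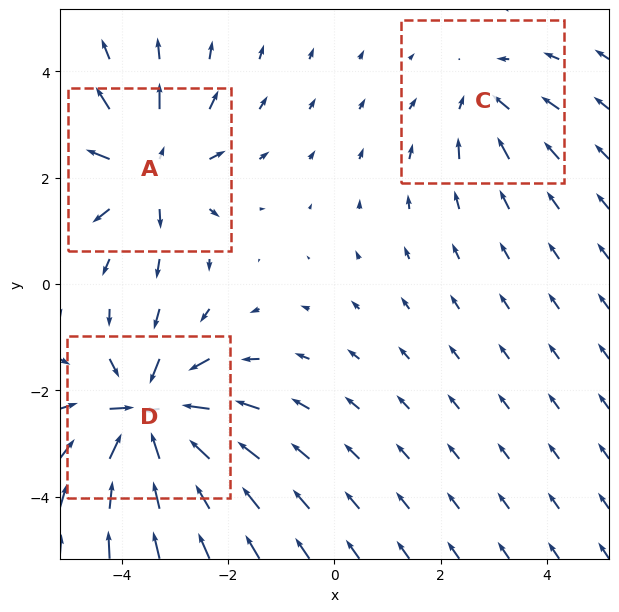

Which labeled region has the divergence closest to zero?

C

Divergence at each region's feature centre — A: about +4, C: about -2, D: about -6. Region C is closest to zero.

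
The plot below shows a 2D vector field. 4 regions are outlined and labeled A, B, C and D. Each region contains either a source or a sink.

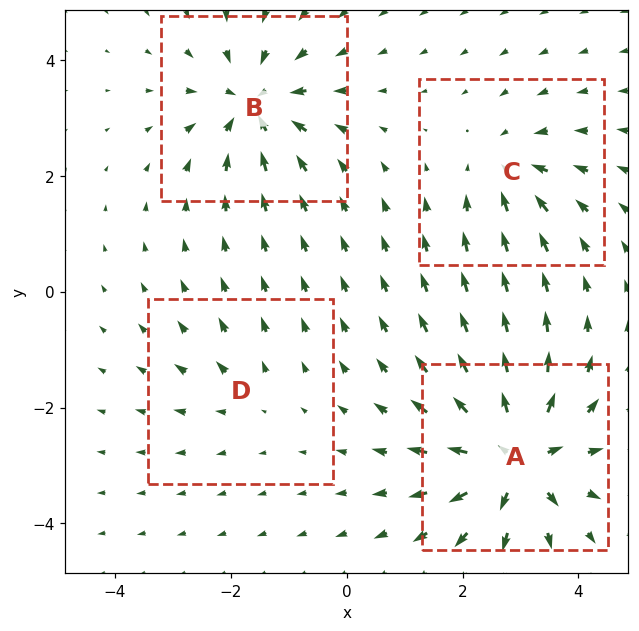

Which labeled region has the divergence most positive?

Divergence at each region's feature centre — A: about +8, B: about -6, C: about -4, D: about +2. Region A is most positive.

A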